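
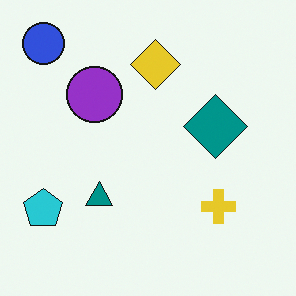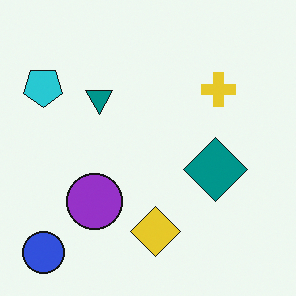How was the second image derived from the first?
The second image is the first flipped vertically (top ↔ bottom).

The blue circle is in the top-left of the first image and the bottom-left of the second — shapes on opposite sides of the horizontal midline have swapped in a mirror flip.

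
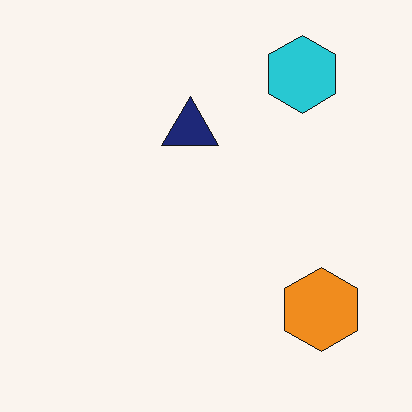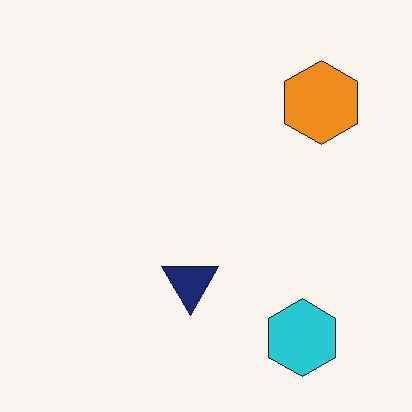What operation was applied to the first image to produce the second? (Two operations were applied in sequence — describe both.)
It was flipped vertically (top ↔ bottom), then given moderate JPEG compression.

The cyan hexagon is in the top-right of the first image and the bottom-right of the second — shapes on opposite sides of the horizontal midline have swapped in a mirror flip. Blocky 8×8 compression artifacts appear around shape edges and the flat background shows ringing — characteristic JPEG degradation.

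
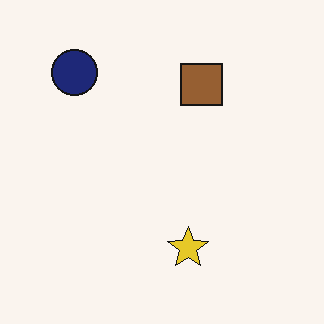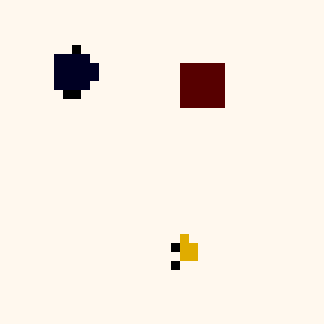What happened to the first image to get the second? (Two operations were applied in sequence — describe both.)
Coarsely pixelated, then given much higher contrast.

Shapes are reduced to large square blocks; fine edges and outlines are lost — a downscale-then-upscale (mosaic) effect. Tones are pushed away from mid-grey across the whole image — a global contrast change.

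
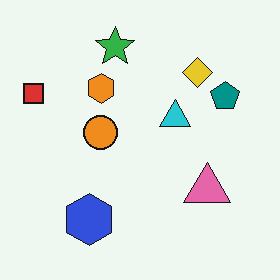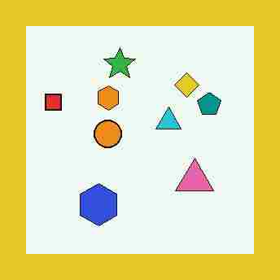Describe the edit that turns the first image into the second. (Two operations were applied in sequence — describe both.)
The second image is the first degraded with heavy JPEG compression, then framed with a yellow border.

Blocky 8×8 compression artifacts appear around shape edges and the flat background shows ringing — characteristic JPEG degradation. A solid yellow frame runs around the edge of the second image, with the content slightly shrunk inside it.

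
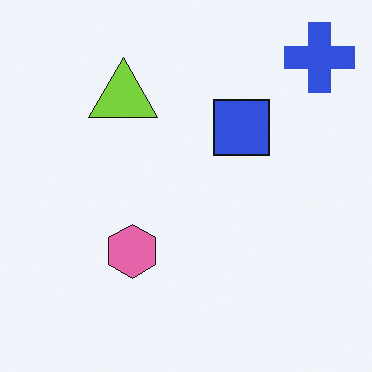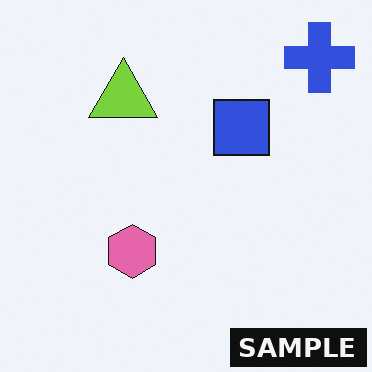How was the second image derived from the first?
It was watermarked with the text "SAMPLE" in the lower-right corner.

A dark label reading "SAMPLE" appears in the lower-right corner.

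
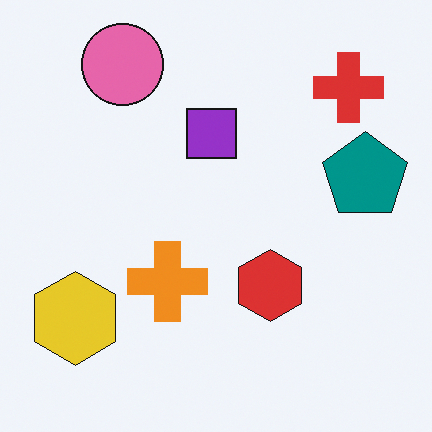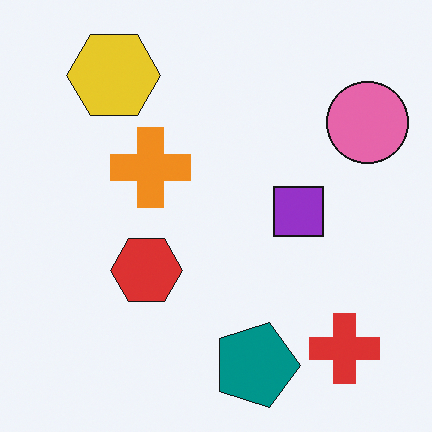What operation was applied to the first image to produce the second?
Rotated 90° clockwise.

The red cross sits in the top-right of the first image and the bottom-right of the second — consistent with a whole-image 90° clockwise rotation.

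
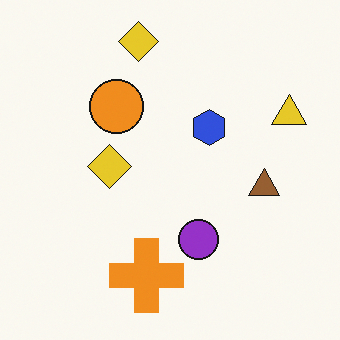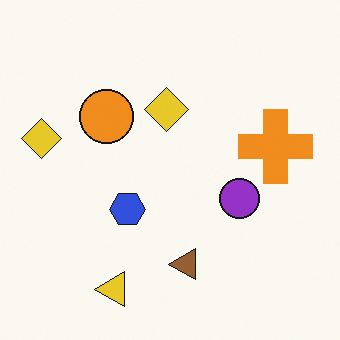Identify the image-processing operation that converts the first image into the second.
The transformation is: transposed (reflected across the top-left ↔ bottom-right diagonal).

Shapes have swapped their row and column positions — what was in the top-right is now in the bottom-left — a diagonal reflection.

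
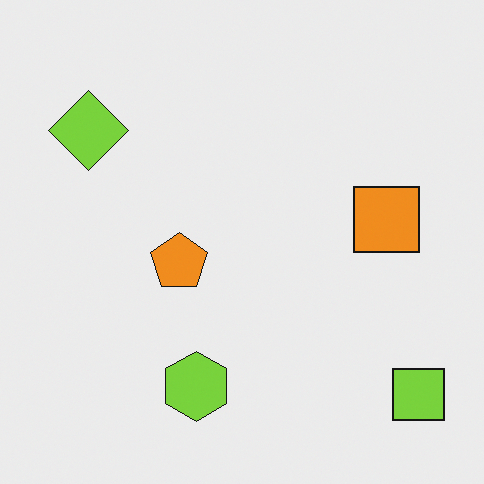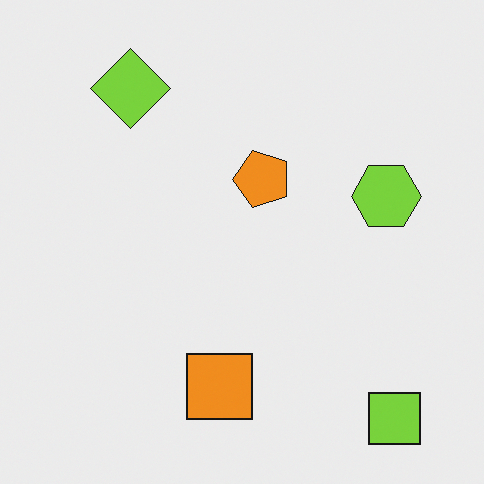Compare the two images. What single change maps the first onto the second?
It was transposed (reflected across the top-left ↔ bottom-right diagonal).

Shapes have swapped their row and column positions — what was in the top-right is now in the bottom-left — a diagonal reflection.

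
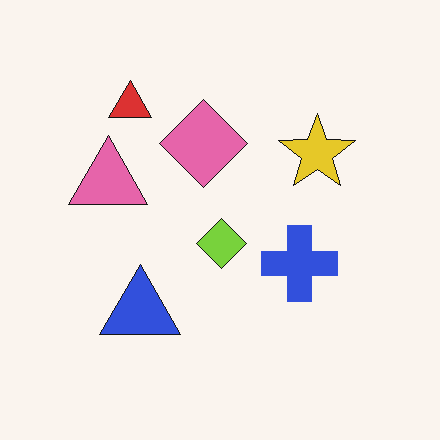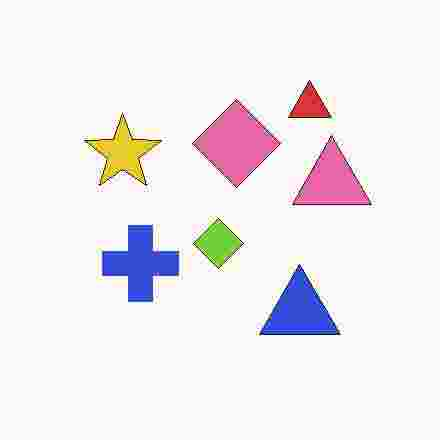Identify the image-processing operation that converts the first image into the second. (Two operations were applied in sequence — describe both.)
The transformation is: flipped horizontally (left ↔ right), then degraded with heavy JPEG compression.

The pink triangle is in the left of the first image and the right of the second — shapes on opposite sides of the vertical midline have swapped in a mirror flip. Blocky 8×8 compression artifacts appear around shape edges and the flat background shows ringing — characteristic JPEG degradation.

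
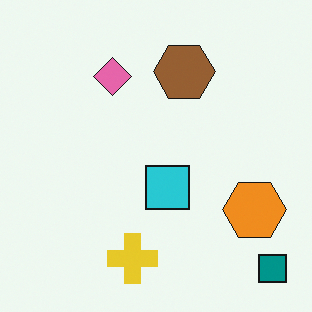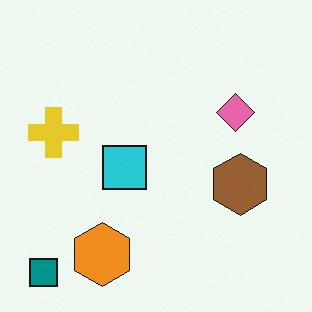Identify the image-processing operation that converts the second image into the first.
Rotated 90° counter-clockwise.

The teal square sits in the bottom-left of the second image and the bottom-right of the first — consistent with a whole-image 90° counter-clockwise rotation.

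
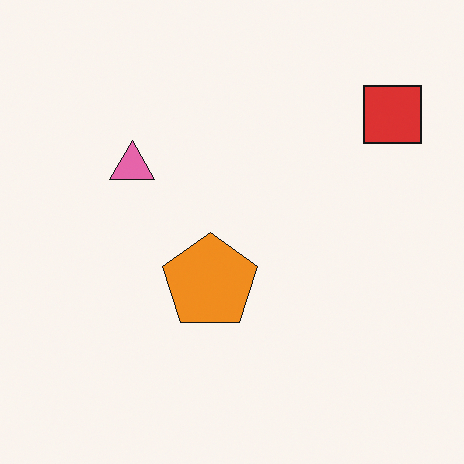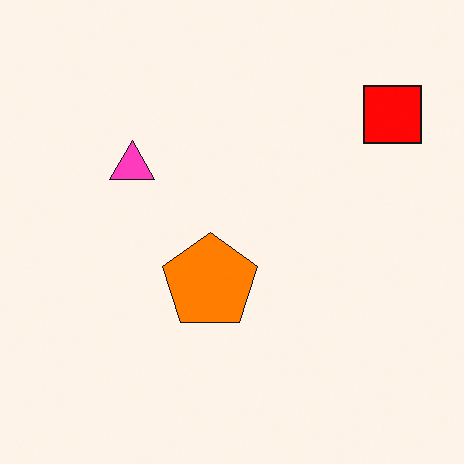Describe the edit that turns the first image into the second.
It was made much more vivid (saturation change).

All colors are more vivid — a global saturation change.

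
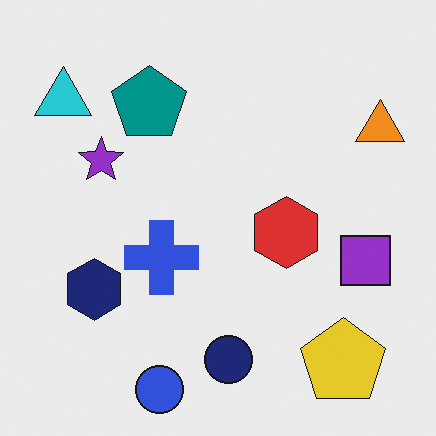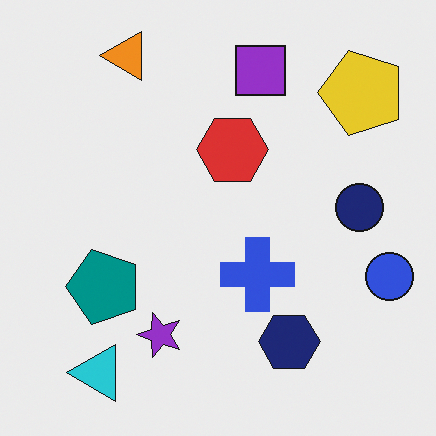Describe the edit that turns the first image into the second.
Rotated 90° counter-clockwise.

The cyan triangle sits in the top-left of the first image and the bottom-left of the second — consistent with a whole-image 90° counter-clockwise rotation.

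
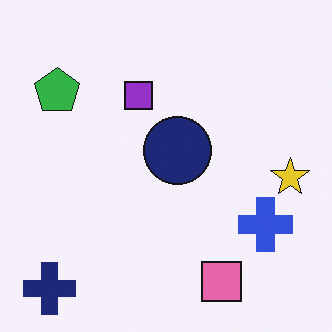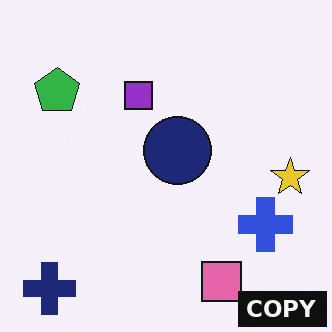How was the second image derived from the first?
Watermarked with the text "COPY" in the lower-right corner.

A dark label reading "COPY" appears in the lower-right corner.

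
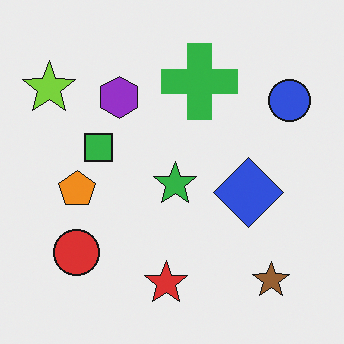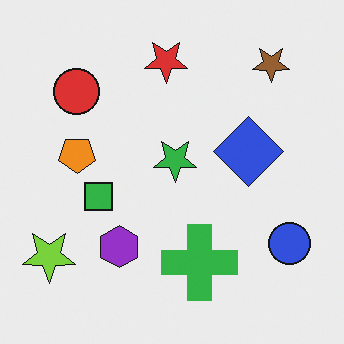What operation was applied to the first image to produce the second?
This is the original image flipped vertically (top ↔ bottom).

The red star is in the bottom of the first image and the top of the second — shapes on opposite sides of the horizontal midline have swapped in a mirror flip.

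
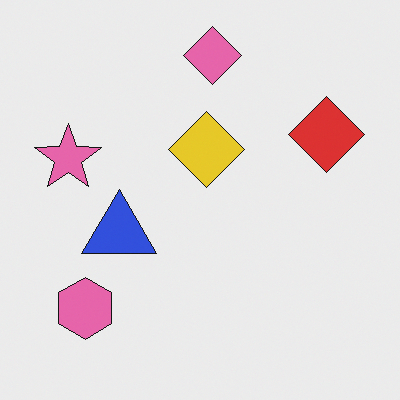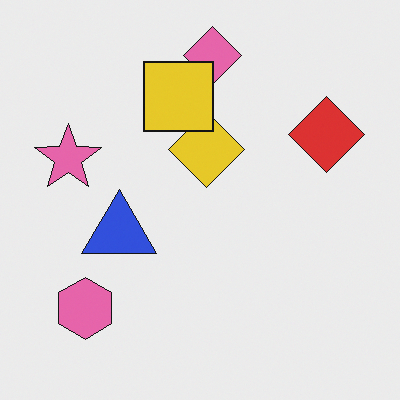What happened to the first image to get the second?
The second image is the first overlaid with an additional yellow square.

A yellow square appears in the second image that is absent from the first.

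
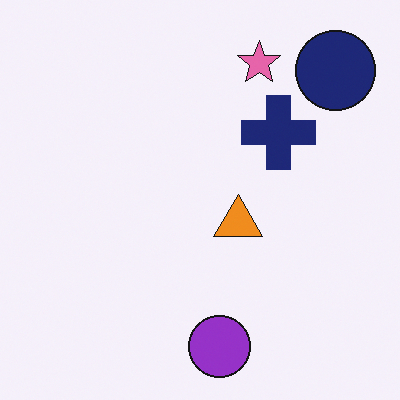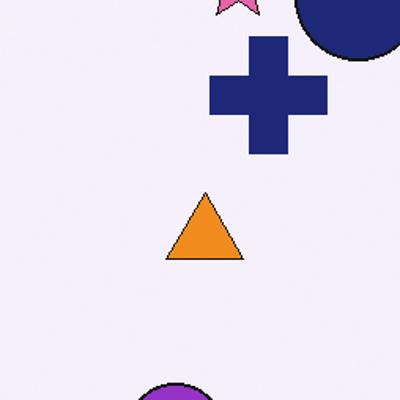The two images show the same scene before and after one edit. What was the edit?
It was cropped to a modestly smaller region and rescaled.

The visible shapes are larger and the field of view is narrower; shapes near the original edges may be partly or wholly outside the frame — a crop-and-rescale.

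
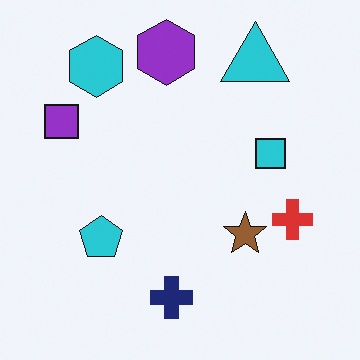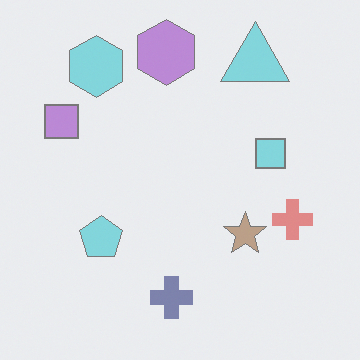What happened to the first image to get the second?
Washed out (contrast reduced).

Tones are pushed toward mid-grey across the whole image — a global contrast change.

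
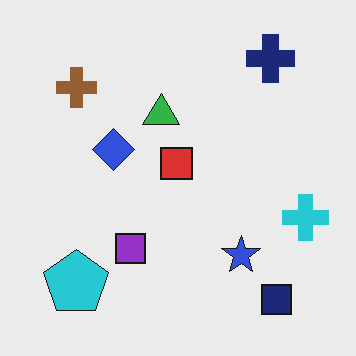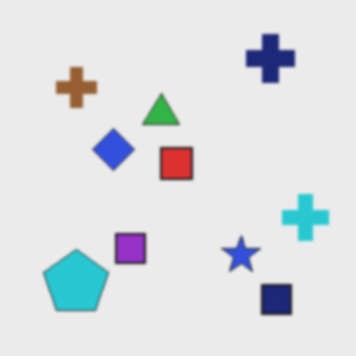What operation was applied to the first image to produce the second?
It was slightly softened.

Shape edges and outlines are uniformly softened across the whole image.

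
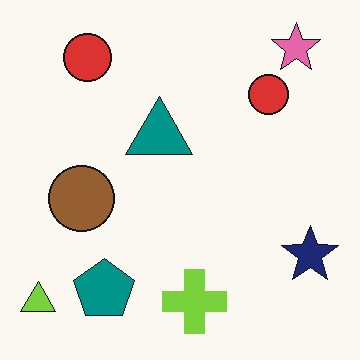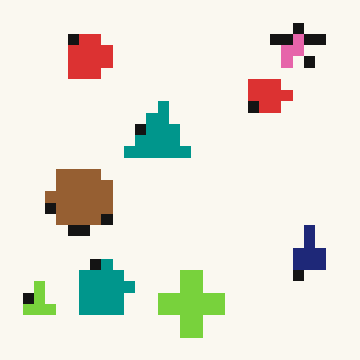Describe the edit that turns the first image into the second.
Coarsely pixelated.

Shapes are reduced to large square blocks; fine edges and outlines are lost — a downscale-then-upscale (mosaic) effect.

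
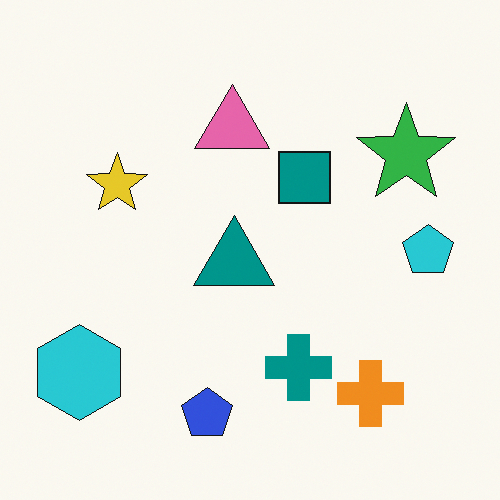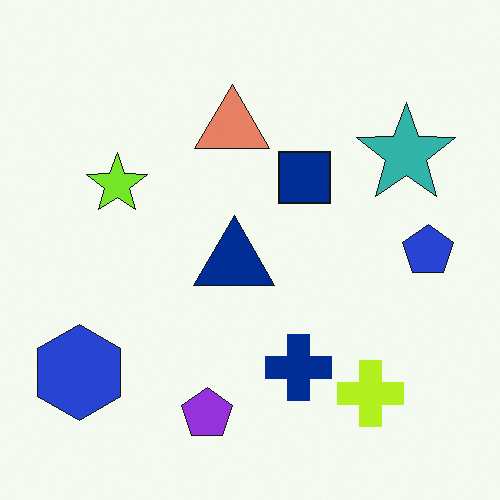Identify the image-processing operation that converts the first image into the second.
The image was hue-shifted by a small amount.

Every shape's color has rotated by the same amount around the hue wheel — a uniform hue shift.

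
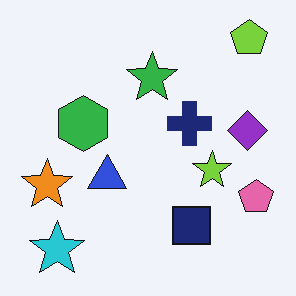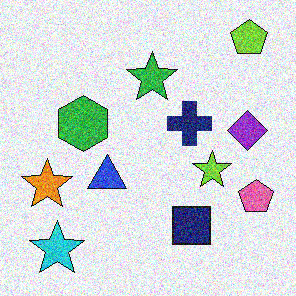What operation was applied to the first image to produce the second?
The second image is the first degraded with a thick layer of grain.

Random speckle covers the whole image, including the flat background.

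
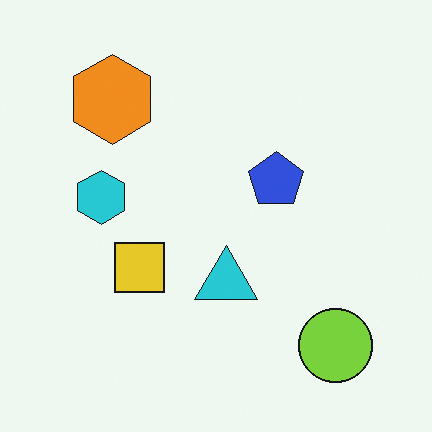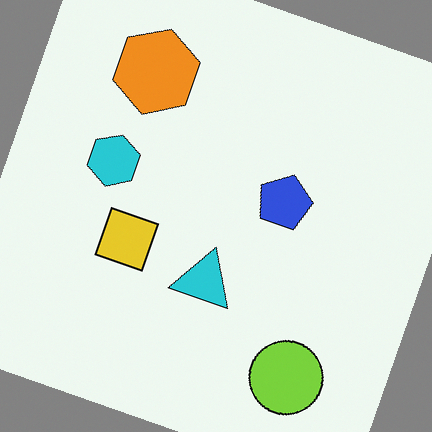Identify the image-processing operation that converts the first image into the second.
Rotated clockwise by a moderate amount.

Every shape is tilted by the same angle and the image corners show triangular fill wedges — a whole-image rotation by a non-right angle.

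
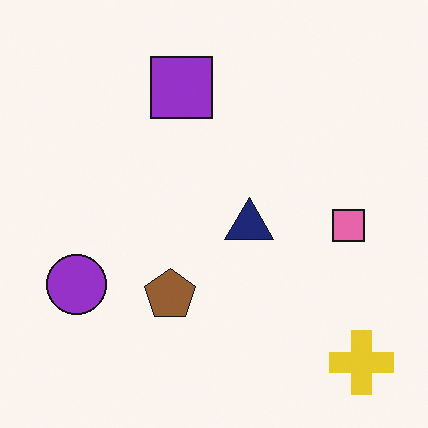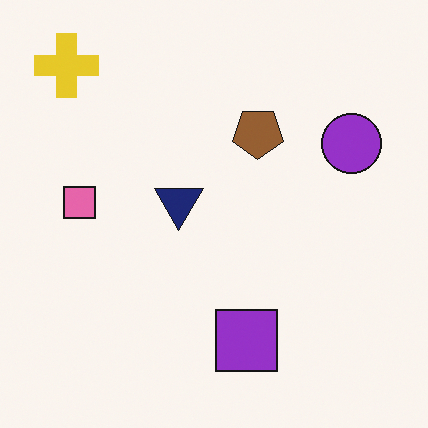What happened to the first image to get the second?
It was rotated 180°.

The yellow cross sits in the bottom-right of the first image and the top-left of the second — consistent with a whole-image 180° rotation.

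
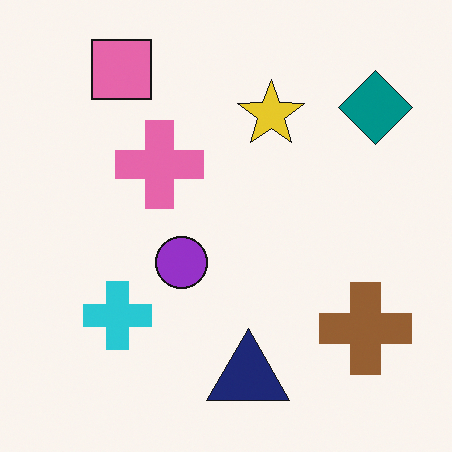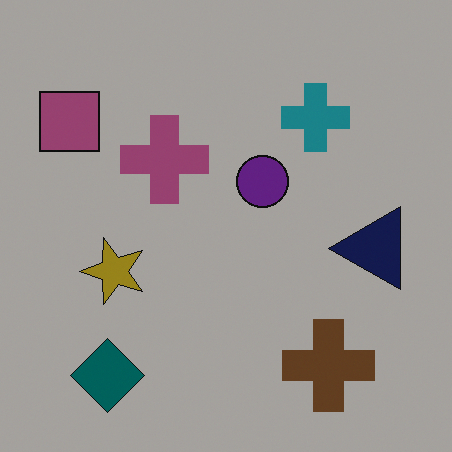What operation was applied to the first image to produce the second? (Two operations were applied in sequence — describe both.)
Transposed (reflected across the top-left ↔ bottom-right diagonal), then darkened a lot.

Shapes have swapped their row and column positions — what was in the top-right is now in the bottom-left — a diagonal reflection. Every pixel — background and shapes alike — is uniformly darkened.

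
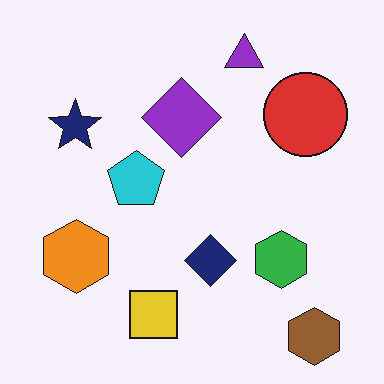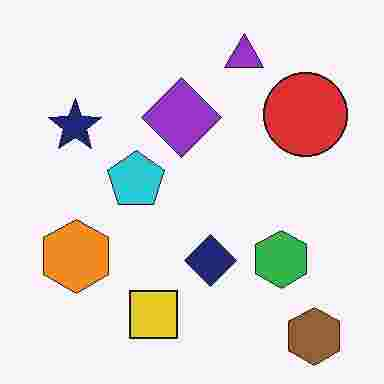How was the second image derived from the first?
This is the original image degraded with heavy JPEG compression.

Blocky 8×8 compression artifacts appear around shape edges and the flat background shows ringing — characteristic JPEG degradation.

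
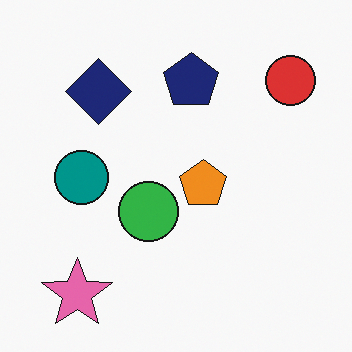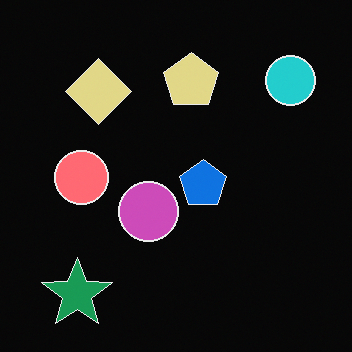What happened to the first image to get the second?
The second image is the first color-inverted (negative).

The light background has become dark and every shape's color is its complement — a photographic negative.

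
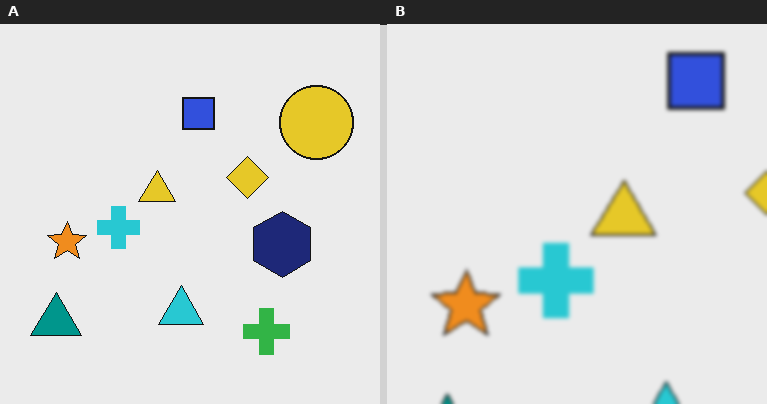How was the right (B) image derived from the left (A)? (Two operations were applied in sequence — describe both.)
This is the original image cropped tightly and scaled back up, then given a subtle gaussian blur.

The visible shapes are larger and the field of view is narrower; shapes near the original edges may be partly or wholly outside the frame — a crop-and-rescale. Shape edges and outlines are uniformly softened across the whole image.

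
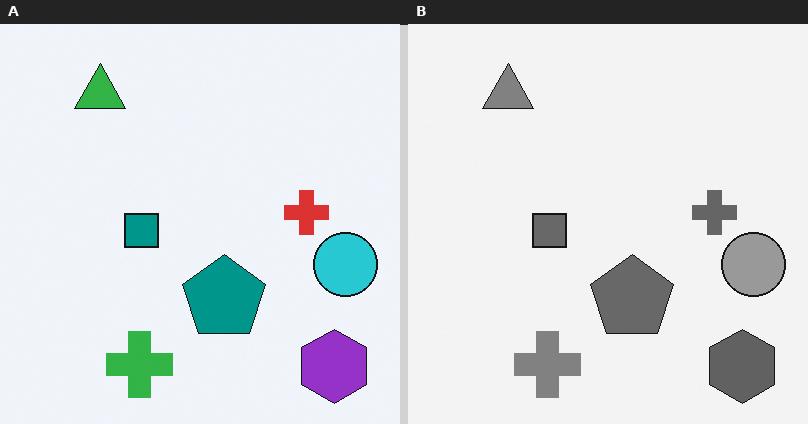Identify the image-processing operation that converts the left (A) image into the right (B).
The right (B) image is the left (A) converted to grayscale.

All color is removed — every shape is now a shade of grey.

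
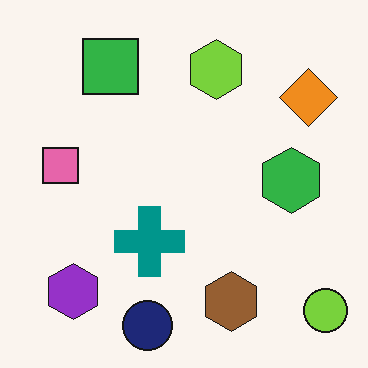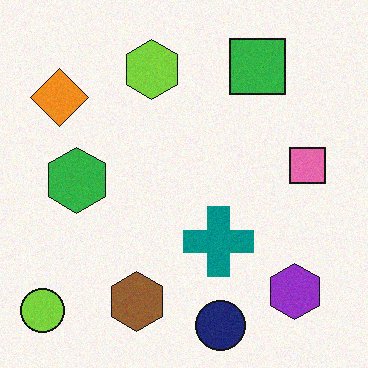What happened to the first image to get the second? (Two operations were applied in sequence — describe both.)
Flipped horizontally (left ↔ right), then degraded with light additive noise.

The lime circle is in the bottom-right of the first image and the bottom-left of the second — shapes on opposite sides of the vertical midline have swapped in a mirror flip. Random speckle covers the whole image, including the flat background.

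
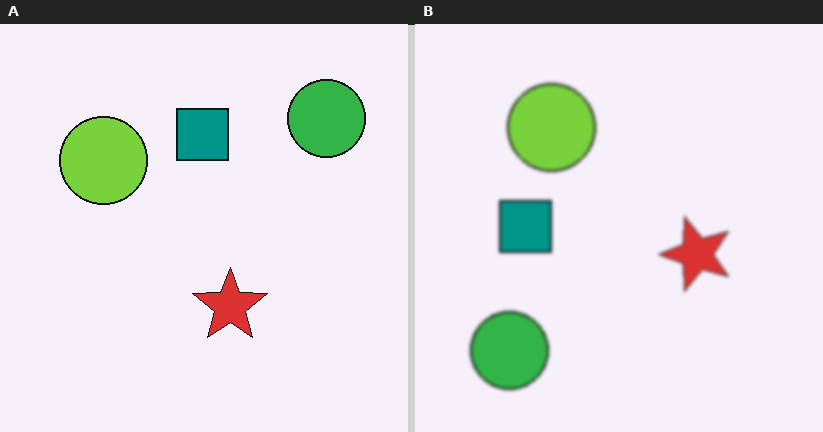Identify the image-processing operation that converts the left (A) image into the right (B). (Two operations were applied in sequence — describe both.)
The right (B) image is the left (A) given a subtle gaussian blur, then transposed (reflected across the top-left ↔ bottom-right diagonal).

Shape edges and outlines are uniformly softened across the whole image. Shapes have swapped their row and column positions — what was in the top-right is now in the bottom-left — a diagonal reflection.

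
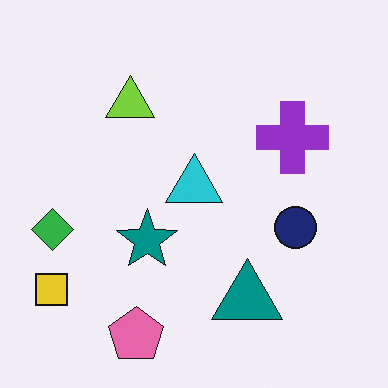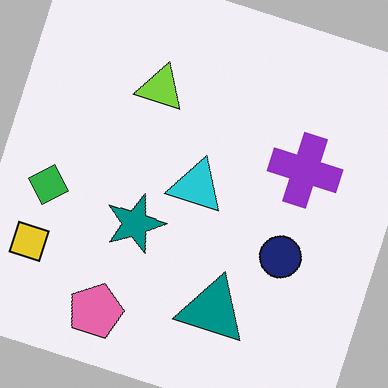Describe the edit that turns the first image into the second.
The image was rotated clockwise by a clearly visible amount.

Every shape is tilted by the same angle and the image corners show triangular fill wedges — a whole-image rotation by a non-right angle.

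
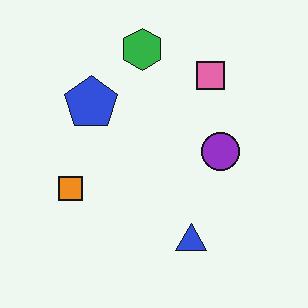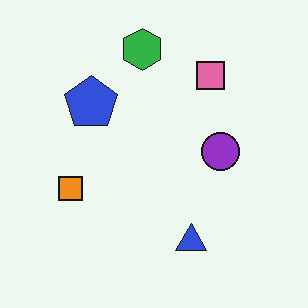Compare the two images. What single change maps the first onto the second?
The second image is the first JPEG-compressed with visible artifacts.

Blocky 8×8 compression artifacts appear around shape edges and the flat background shows ringing — characteristic JPEG degradation.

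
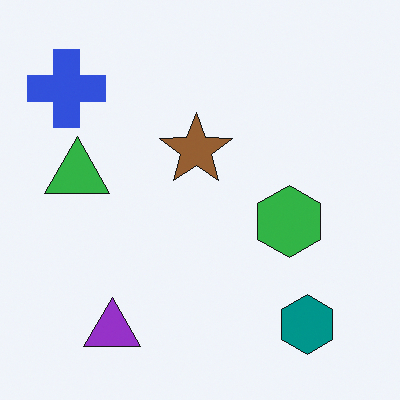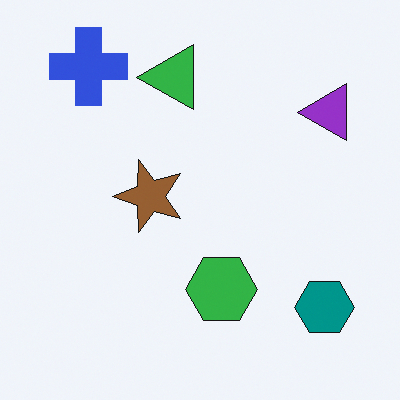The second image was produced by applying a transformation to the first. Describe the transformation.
The second image is the first transposed (reflected across the top-left ↔ bottom-right diagonal).

Shapes have swapped their row and column positions — what was in the top-right is now in the bottom-left — a diagonal reflection.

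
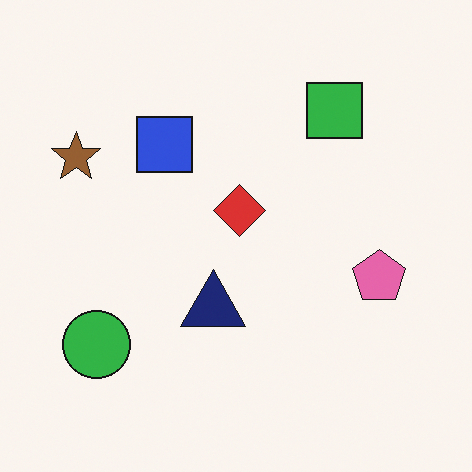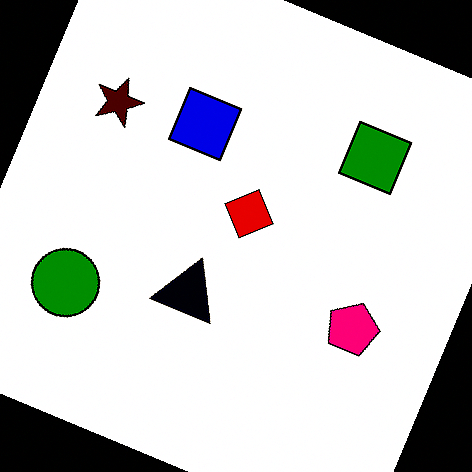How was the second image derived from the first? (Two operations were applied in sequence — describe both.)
Rotated clockwise by a clearly visible amount, then given much higher contrast.

Every shape is tilted by the same angle and the image corners show triangular fill wedges — a whole-image rotation by a non-right angle. Tones are pushed away from mid-grey across the whole image — a global contrast change.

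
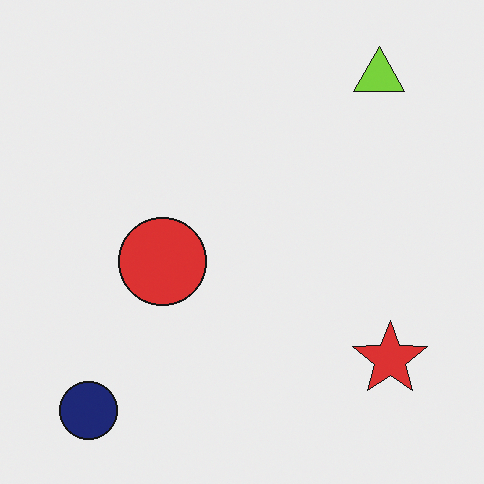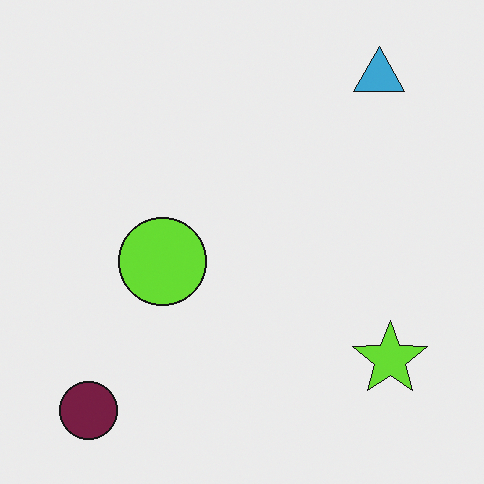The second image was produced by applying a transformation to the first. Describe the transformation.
It was hue-shifted noticeably.

Every shape's color has rotated by the same amount around the hue wheel — a uniform hue shift.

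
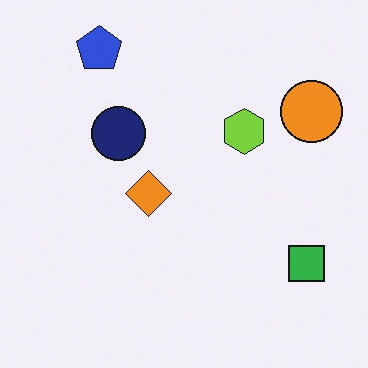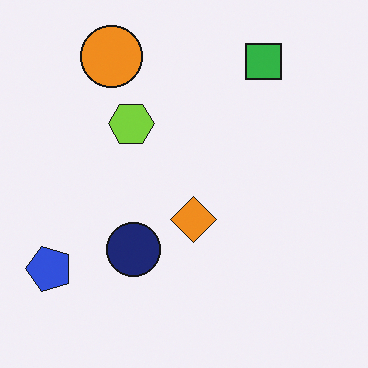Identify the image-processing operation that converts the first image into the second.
The second image is the first rotated 90° counter-clockwise.

The blue pentagon sits in the top-left of the first image and the bottom-left of the second — consistent with a whole-image 90° counter-clockwise rotation.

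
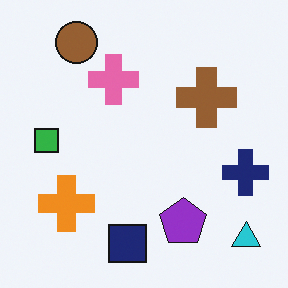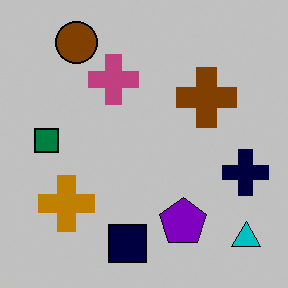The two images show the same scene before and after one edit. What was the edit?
Heavily posterized to just a handful of flat colors.

Each flat color has snapped to a coarser quantized level — most visibly, the near-white background has dropped to a flat grey.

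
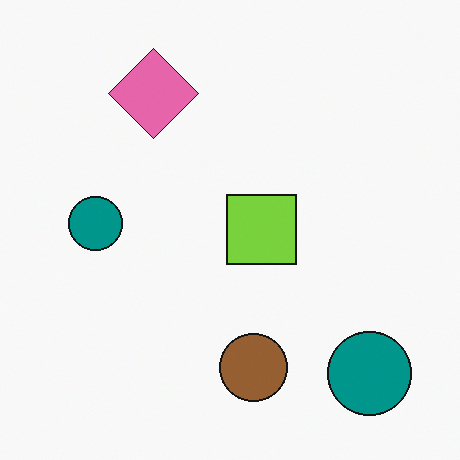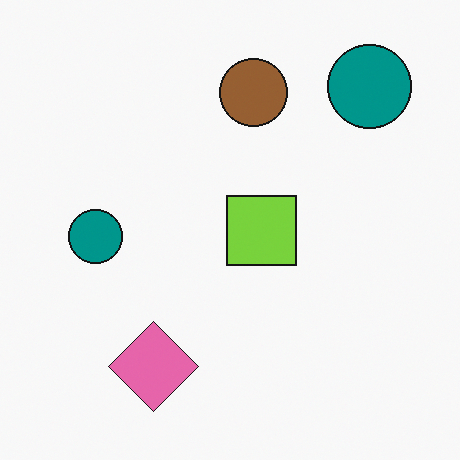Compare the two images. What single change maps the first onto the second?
The second image is the first flipped vertically (top ↔ bottom).

The pink diamond is in the top-left of the first image and the bottom-left of the second — shapes on opposite sides of the horizontal midline have swapped in a mirror flip.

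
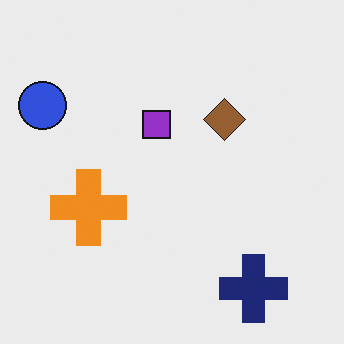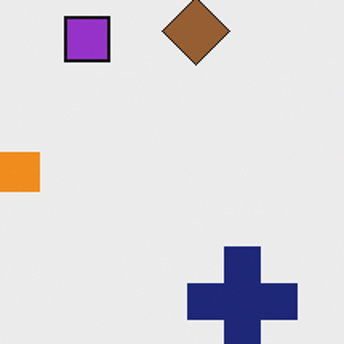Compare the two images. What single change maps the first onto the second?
It was cropped slightly and scaled back up.

The visible shapes are larger and the field of view is narrower; shapes near the original edges may be partly or wholly outside the frame — a crop-and-rescale.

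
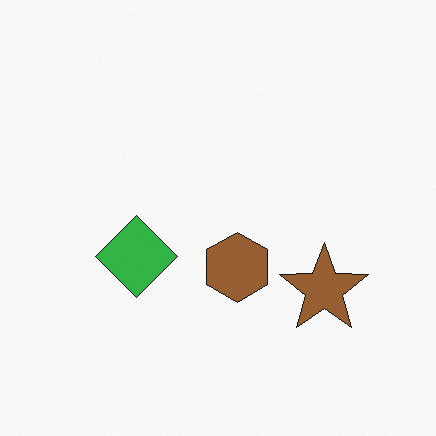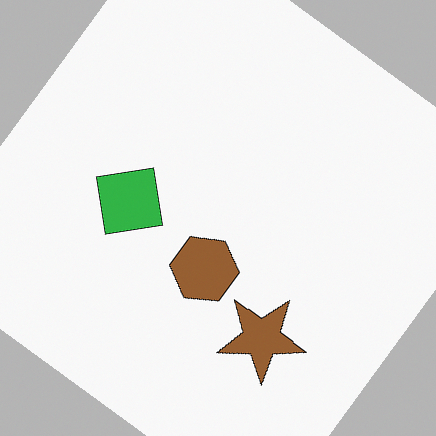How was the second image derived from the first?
The image was rotated clockwise by a large amount — several tens of degrees.

Every shape is tilted by the same angle and the image corners show triangular fill wedges — a whole-image rotation by a non-right angle.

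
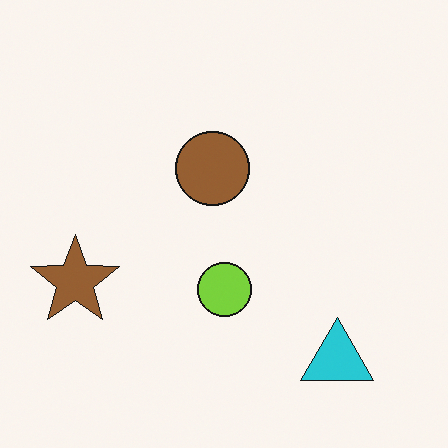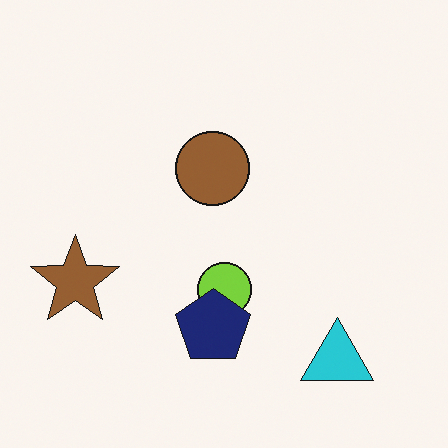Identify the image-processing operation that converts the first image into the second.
Overlaid with an additional navy pentagon.

A navy pentagon appears in the second image that is absent from the first.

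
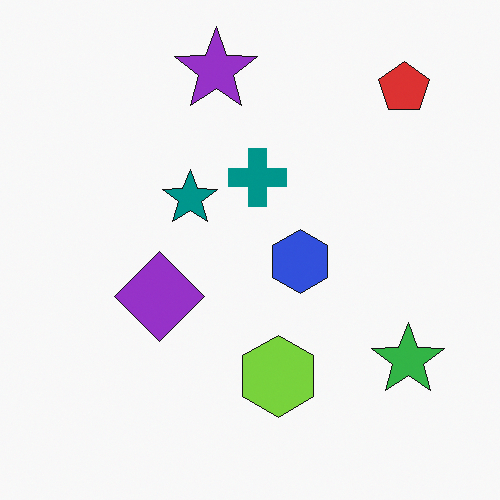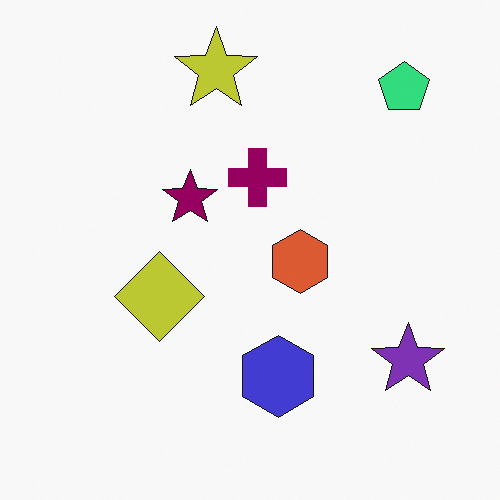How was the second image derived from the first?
The second image is the first hue-shifted noticeably.

Every shape's color has rotated by the same amount around the hue wheel — a uniform hue shift.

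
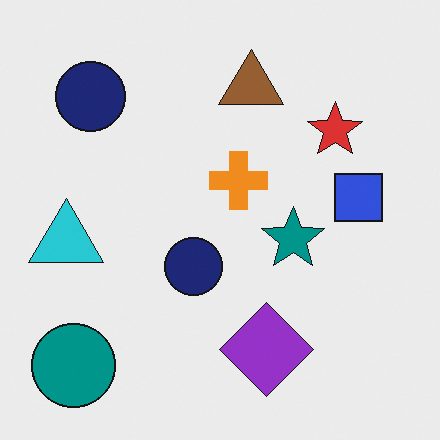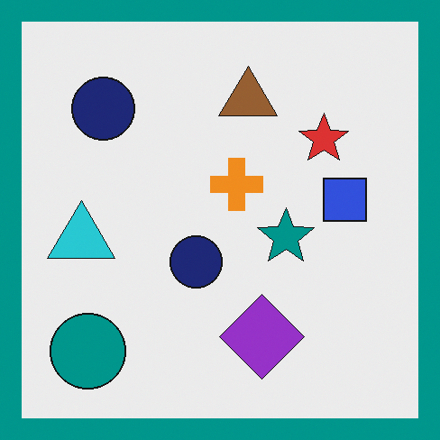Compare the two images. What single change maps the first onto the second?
Framed with a teal border.

A solid teal frame runs around the edge of the second image, with the content slightly shrunk inside it.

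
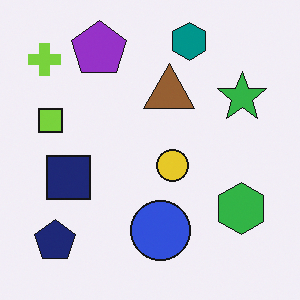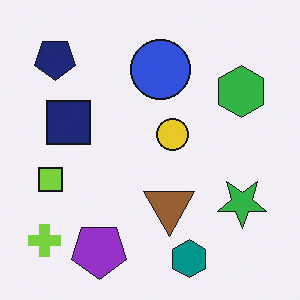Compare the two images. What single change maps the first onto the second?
This is the original image flipped vertically (top ↔ bottom).

The teal hexagon is in the top of the first image and the bottom of the second — shapes on opposite sides of the horizontal midline have swapped in a mirror flip.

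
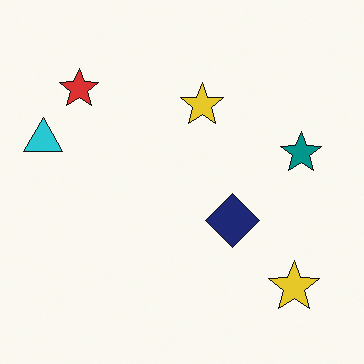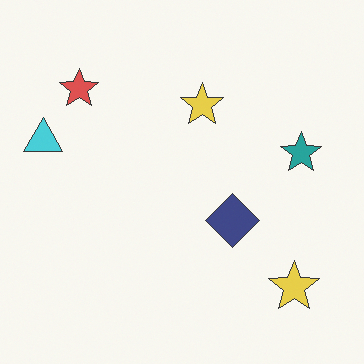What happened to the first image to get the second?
This is the original image given slightly reduced contrast.

Tones are pushed toward mid-grey across the whole image — a global contrast change.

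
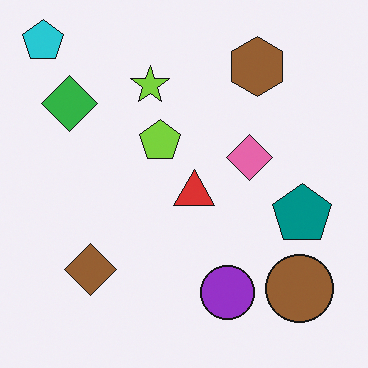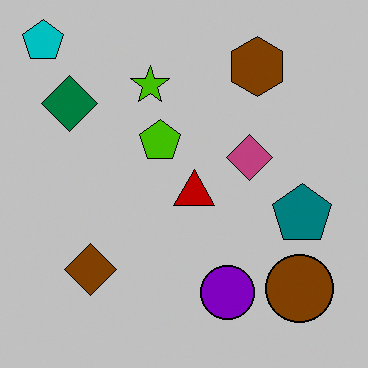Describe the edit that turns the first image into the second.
The second image is the first aggressively posterized.

Each flat color has snapped to a coarser quantized level — most visibly, the near-white background has dropped to a flat grey.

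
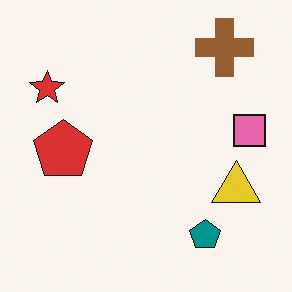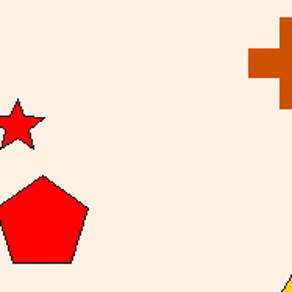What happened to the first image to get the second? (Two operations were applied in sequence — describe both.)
It was made much more vivid (saturation change), then cropped slightly and scaled back up.

All colors are more vivid — a global saturation change. The visible shapes are larger and the field of view is narrower; shapes near the original edges may be partly or wholly outside the frame — a crop-and-rescale.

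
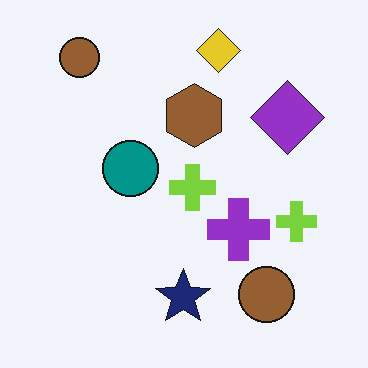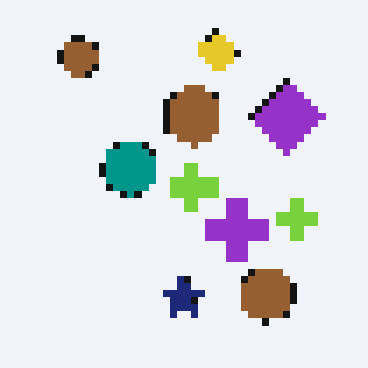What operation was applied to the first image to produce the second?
Pixelated into visible square blocks.

Shapes are reduced to large square blocks; fine edges and outlines are lost — a downscale-then-upscale (mosaic) effect.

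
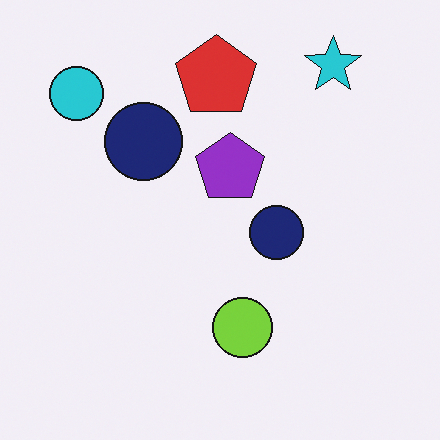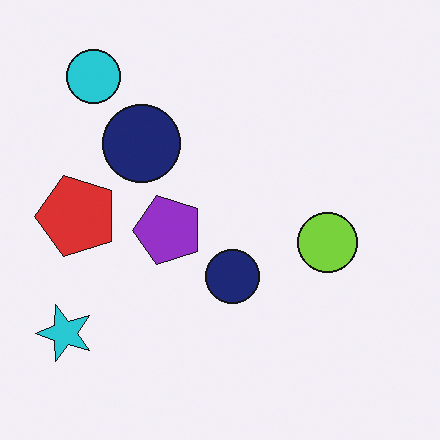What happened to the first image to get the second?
The second image is the first transposed (reflected across the top-left ↔ bottom-right diagonal).

Shapes have swapped their row and column positions — what was in the top-right is now in the bottom-left — a diagonal reflection.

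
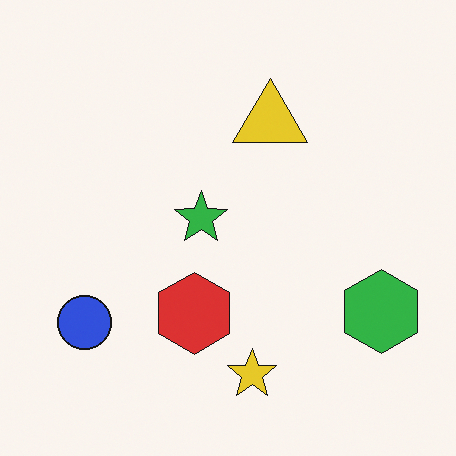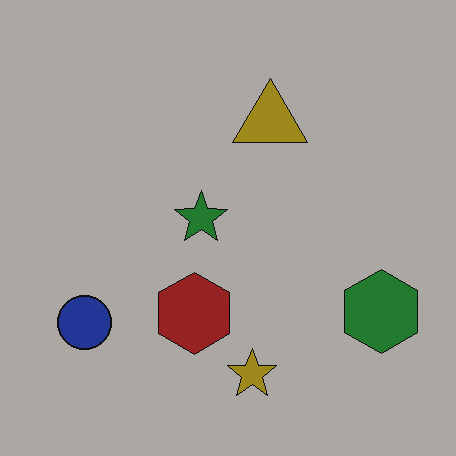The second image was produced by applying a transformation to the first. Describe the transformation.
It was noticeably darkened.

Every pixel — background and shapes alike — is uniformly darkened.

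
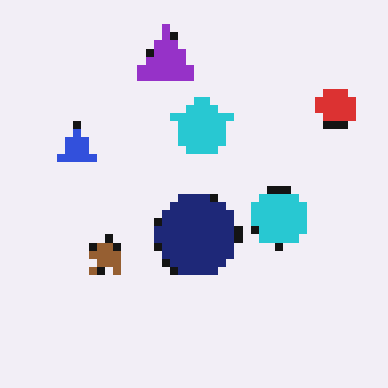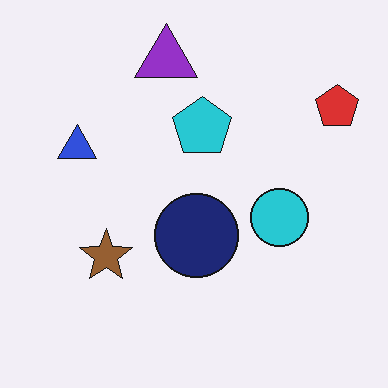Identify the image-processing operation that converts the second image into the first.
It was moderately pixelated.

Shapes are reduced to large square blocks; fine edges and outlines are lost — a downscale-then-upscale (mosaic) effect.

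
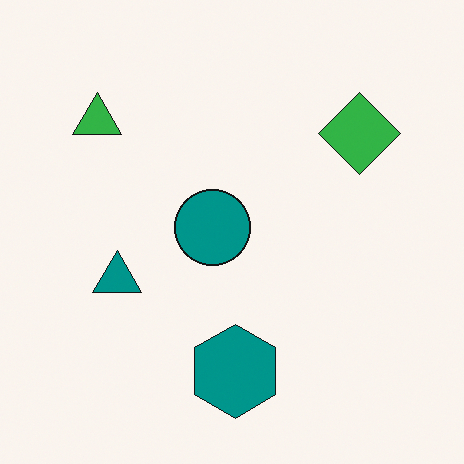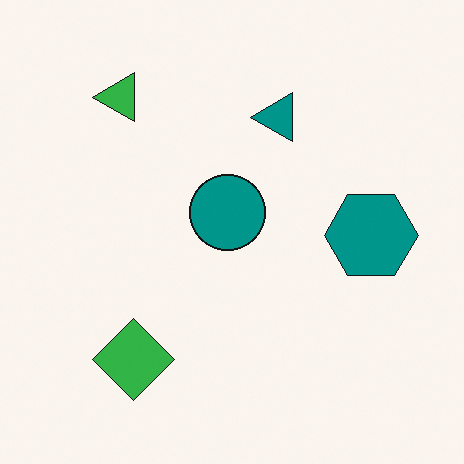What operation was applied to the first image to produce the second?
The image was transposed (reflected across the top-left ↔ bottom-right diagonal).

Shapes have swapped their row and column positions — what was in the top-right is now in the bottom-left — a diagonal reflection.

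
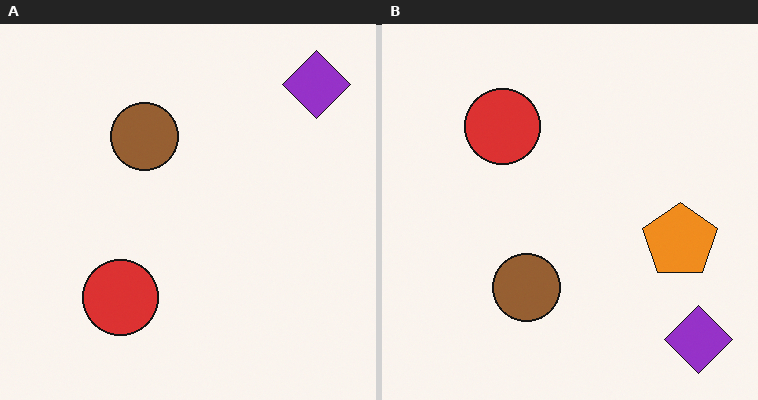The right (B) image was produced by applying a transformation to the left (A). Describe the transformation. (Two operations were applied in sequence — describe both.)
Flipped vertically (top ↔ bottom), then overlaid with an additional orange pentagon.

The purple diamond is in the top-right of the left (A) image and the bottom-right of the right (B) — shapes on opposite sides of the horizontal midline have swapped in a mirror flip. An orange pentagon appears in the right (B) image that is absent from the left (A).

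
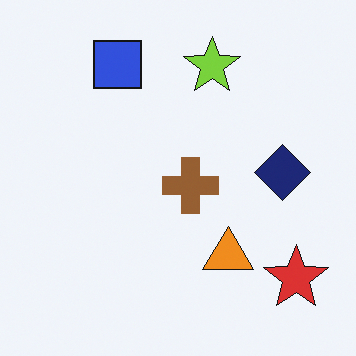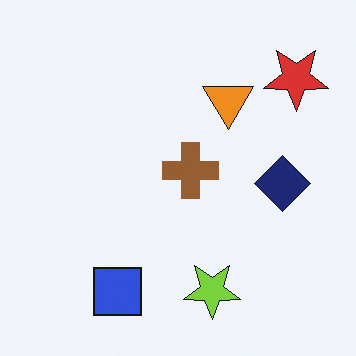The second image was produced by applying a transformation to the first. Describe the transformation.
The transformation is: flipped vertically (top ↔ bottom).

The blue square is in the top-left of the first image and the bottom-left of the second — shapes on opposite sides of the horizontal midline have swapped in a mirror flip.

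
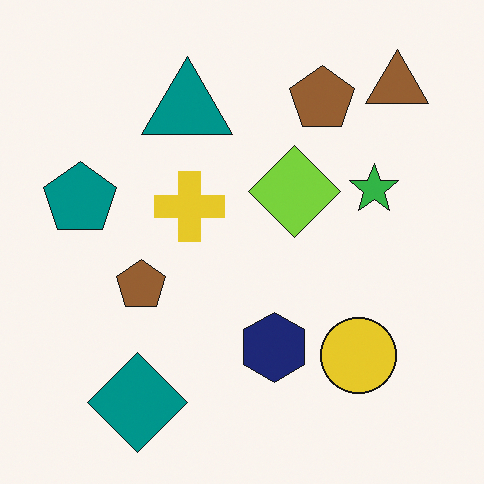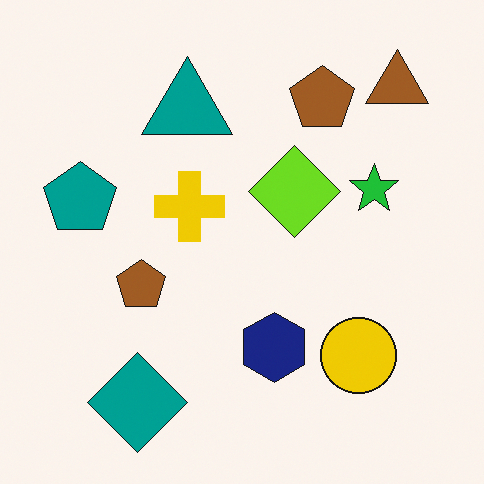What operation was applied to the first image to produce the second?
The transformation is: slightly oversaturated.

All colors are more vivid — a global saturation change.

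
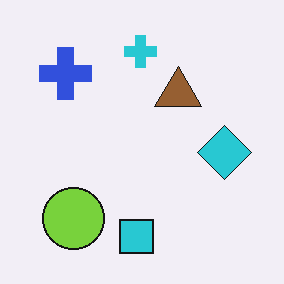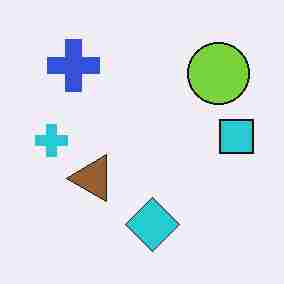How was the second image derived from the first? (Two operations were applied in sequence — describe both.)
The second image is the first transposed (reflected across the top-left ↔ bottom-right diagonal), then degraded with heavy JPEG compression.

Shapes have swapped their row and column positions — what was in the top-right is now in the bottom-left — a diagonal reflection. Blocky 8×8 compression artifacts appear around shape edges and the flat background shows ringing — characteristic JPEG degradation.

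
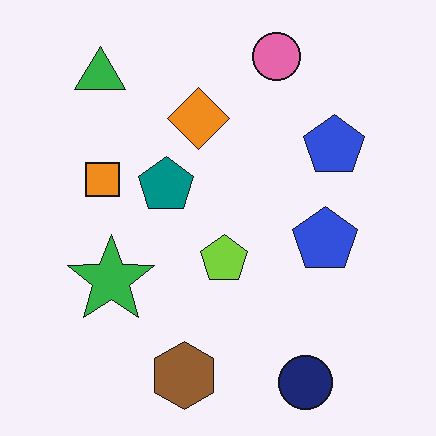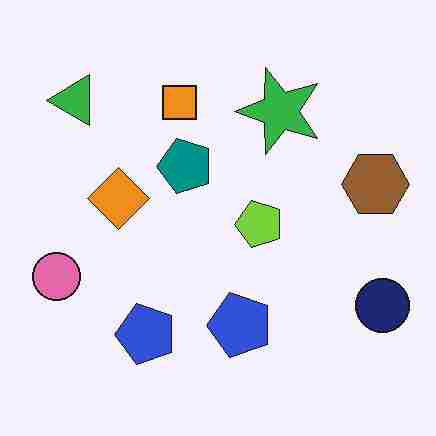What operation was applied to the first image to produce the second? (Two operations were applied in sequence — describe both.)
This is the original image transposed (reflected across the top-left ↔ bottom-right diagonal), then degraded with heavy JPEG compression.

Shapes have swapped their row and column positions — what was in the top-right is now in the bottom-left — a diagonal reflection. Blocky 8×8 compression artifacts appear around shape edges and the flat background shows ringing — characteristic JPEG degradation.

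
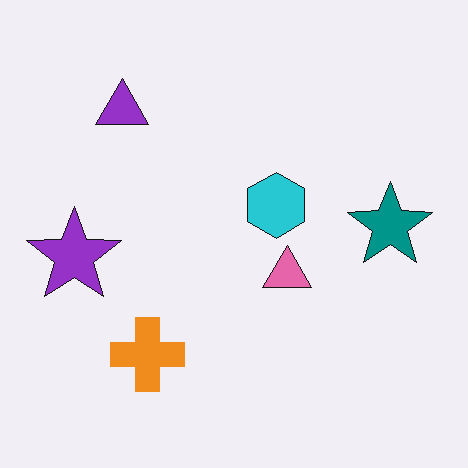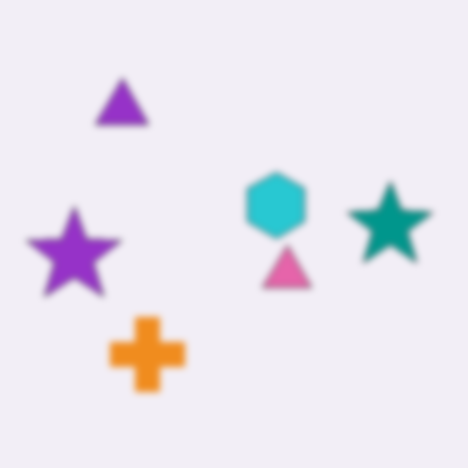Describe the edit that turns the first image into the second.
The transformation is: moderately blurred.

Shape edges and outlines are uniformly softened across the whole image.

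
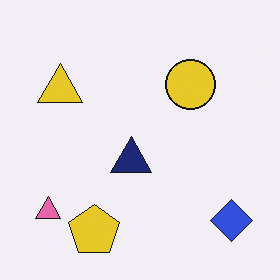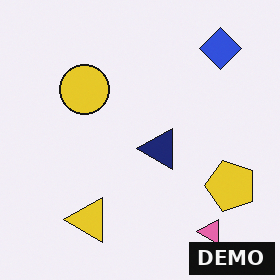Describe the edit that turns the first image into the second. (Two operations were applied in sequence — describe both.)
This is the original image rotated 90° counter-clockwise, then watermarked with the text "DEMO" in the lower-right corner.

The blue diamond sits in the bottom-right of the first image and the top-right of the second — consistent with a whole-image 90° counter-clockwise rotation. A dark label reading "DEMO" appears in the lower-right corner.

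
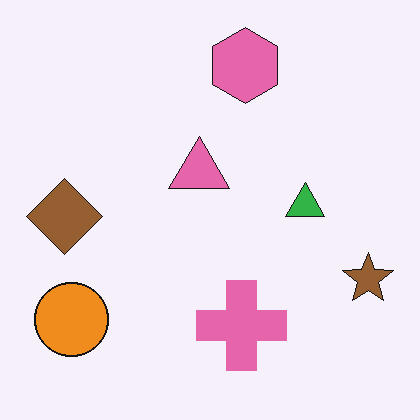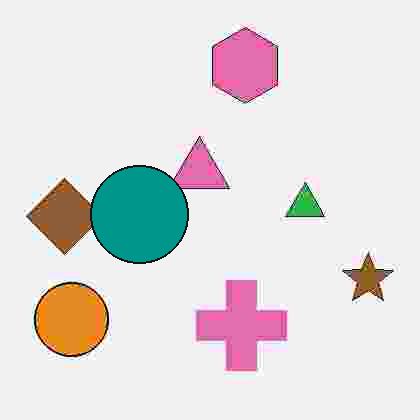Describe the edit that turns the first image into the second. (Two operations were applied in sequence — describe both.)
The second image is the first degraded with heavy JPEG compression, then overlaid with an additional teal circle.

Blocky 8×8 compression artifacts appear around shape edges and the flat background shows ringing — characteristic JPEG degradation. A teal circle appears in the second image that is absent from the first.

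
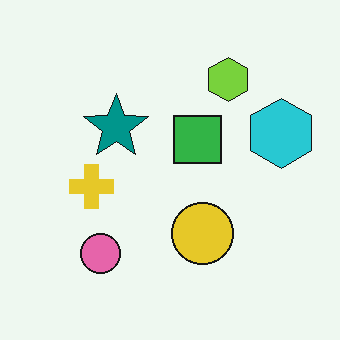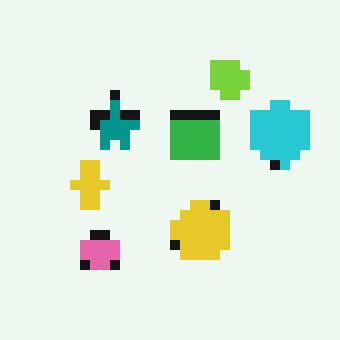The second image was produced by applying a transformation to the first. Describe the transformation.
This is the original image heavily pixelated into large blocks.

Shapes are reduced to large square blocks; fine edges and outlines are lost — a downscale-then-upscale (mosaic) effect.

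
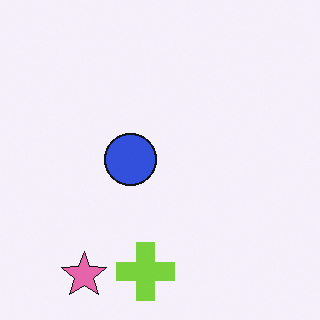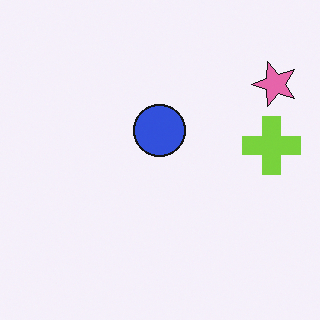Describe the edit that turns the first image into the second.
The image was transposed (reflected across the top-left ↔ bottom-right diagonal).

Shapes have swapped their row and column positions — what was in the top-right is now in the bottom-left — a diagonal reflection.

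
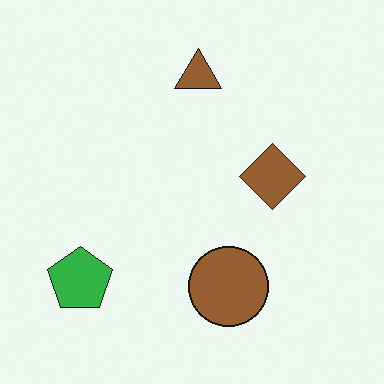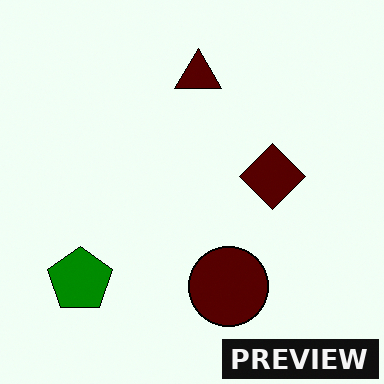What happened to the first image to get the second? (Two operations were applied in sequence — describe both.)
Boosted in contrast, then watermarked with the text "PREVIEW" in the lower-right corner.

Tones are pushed away from mid-grey across the whole image — a global contrast change. A dark label reading "PREVIEW" appears in the lower-right corner.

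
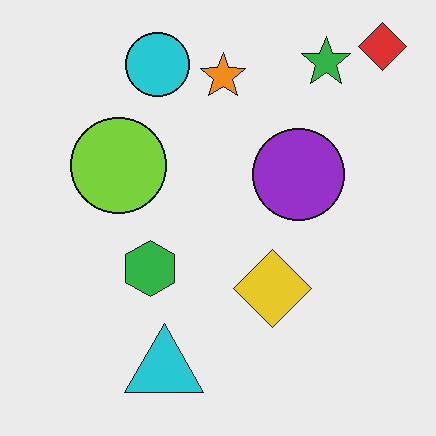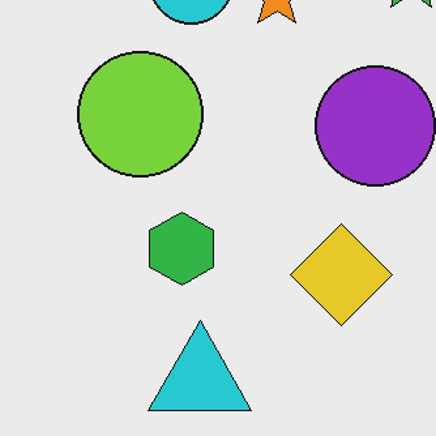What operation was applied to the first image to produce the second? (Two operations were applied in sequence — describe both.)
The second image is the first cropped slightly and scaled back up, then JPEG-compressed with visible artifacts.

The visible shapes are larger and the field of view is narrower; shapes near the original edges may be partly or wholly outside the frame — a crop-and-rescale. Blocky 8×8 compression artifacts appear around shape edges and the flat background shows ringing — characteristic JPEG degradation.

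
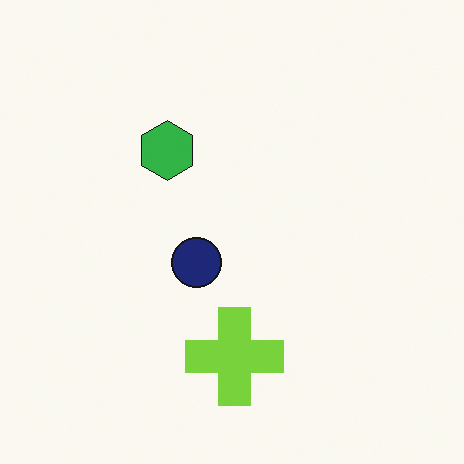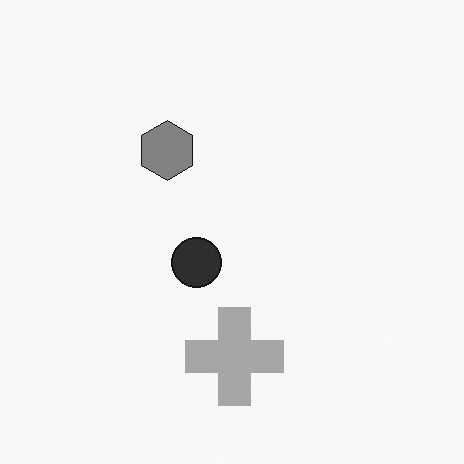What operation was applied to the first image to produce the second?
Converted to grayscale.

All color is removed — every shape is now a shade of grey.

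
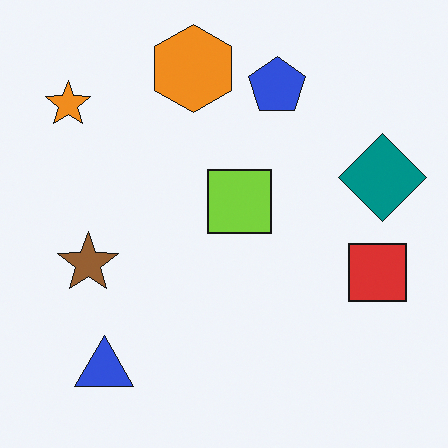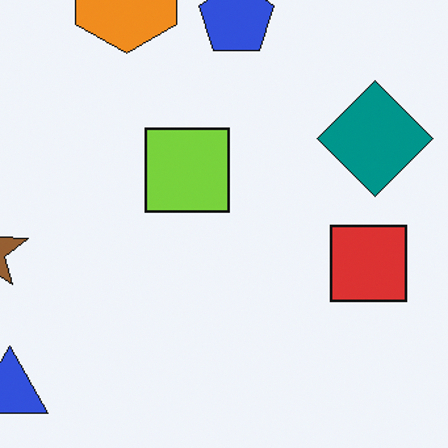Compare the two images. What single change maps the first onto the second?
This is the original image cropped slightly and scaled back up.

The visible shapes are larger and the field of view is narrower; shapes near the original edges may be partly or wholly outside the frame — a crop-and-rescale.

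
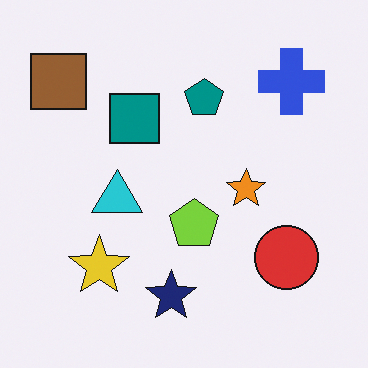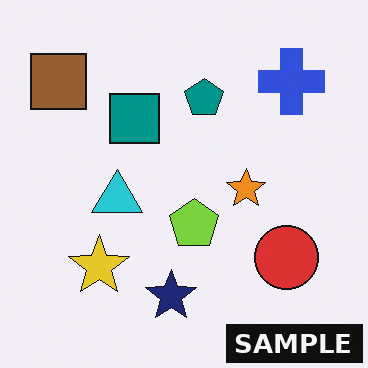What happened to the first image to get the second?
The transformation is: watermarked with the text "SAMPLE" in the lower-right corner.

A dark label reading "SAMPLE" appears in the lower-right corner.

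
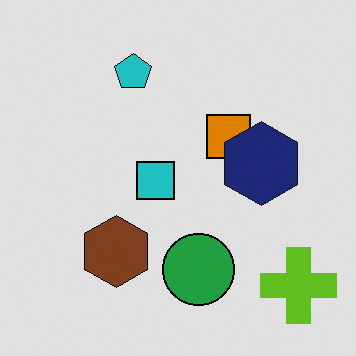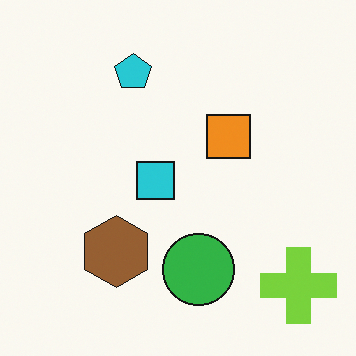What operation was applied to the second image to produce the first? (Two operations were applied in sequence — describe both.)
This is the original image moderately posterized, then overlaid with an additional navy hexagon.

Each flat color has snapped to a coarser quantized level — most visibly, the near-white background has dropped to a flat grey. A navy hexagon appears in the first image that is absent from the second.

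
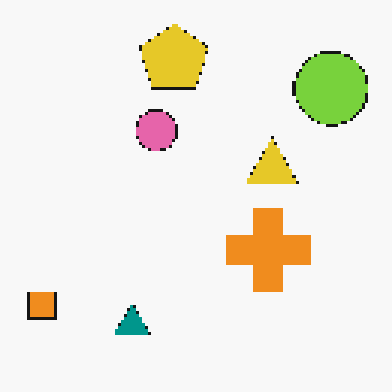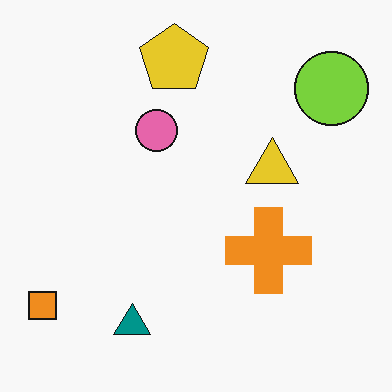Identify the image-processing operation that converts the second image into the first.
Mildly pixelated.

Shapes are reduced to large square blocks; fine edges and outlines are lost — a downscale-then-upscale (mosaic) effect.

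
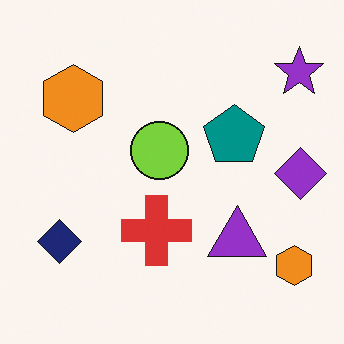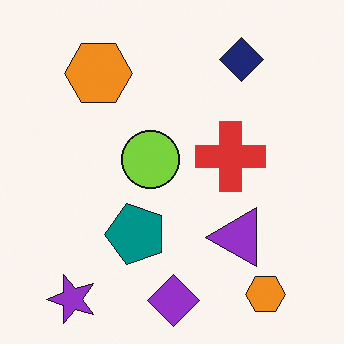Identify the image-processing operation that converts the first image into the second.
It was transposed (reflected across the top-left ↔ bottom-right diagonal).

Shapes have swapped their row and column positions — what was in the top-right is now in the bottom-left — a diagonal reflection.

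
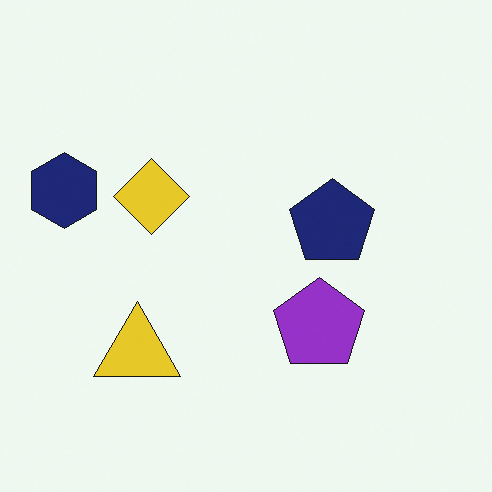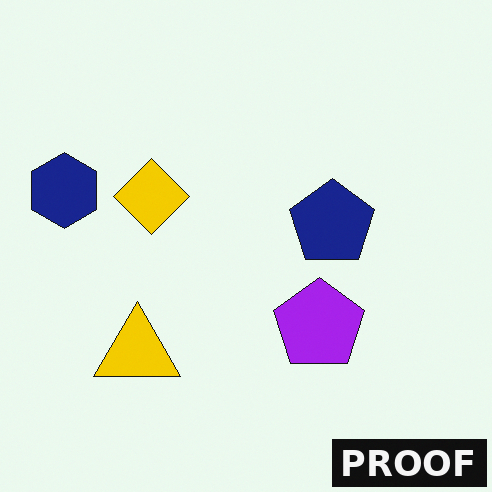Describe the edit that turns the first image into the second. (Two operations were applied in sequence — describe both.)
It was slightly oversaturated, then watermarked with the text "PROOF" in the lower-right corner.

All colors are more vivid — a global saturation change. A dark label reading "PROOF" appears in the lower-right corner.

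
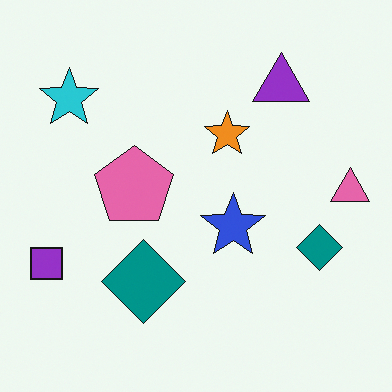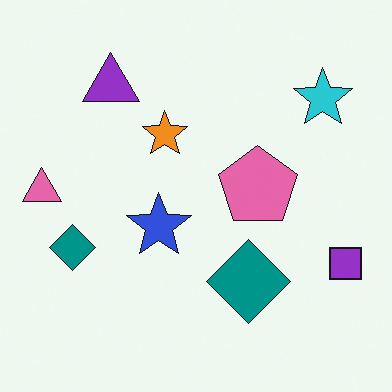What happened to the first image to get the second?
This is the original image flipped horizontally (left ↔ right).

The pink triangle is in the right of the first image and the left of the second — shapes on opposite sides of the vertical midline have swapped in a mirror flip.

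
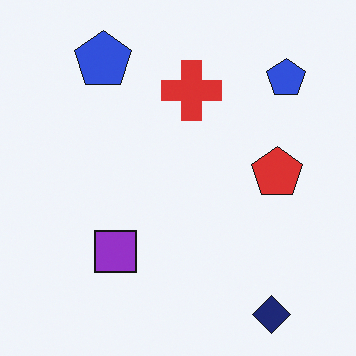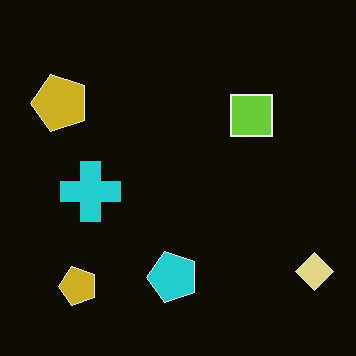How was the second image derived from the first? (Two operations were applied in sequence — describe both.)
The image was color-inverted (negative), then transposed (reflected across the top-left ↔ bottom-right diagonal).

The light background has become dark and every shape's color is its complement — a photographic negative. Shapes have swapped their row and column positions — what was in the top-right is now in the bottom-left — a diagonal reflection.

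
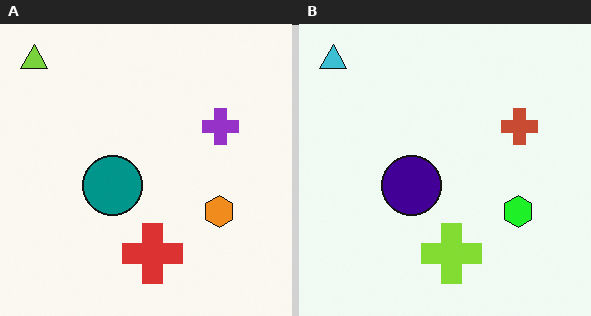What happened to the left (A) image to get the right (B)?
It was hue-shifted by a moderate amount.

Every shape's color has rotated by the same amount around the hue wheel — a uniform hue shift.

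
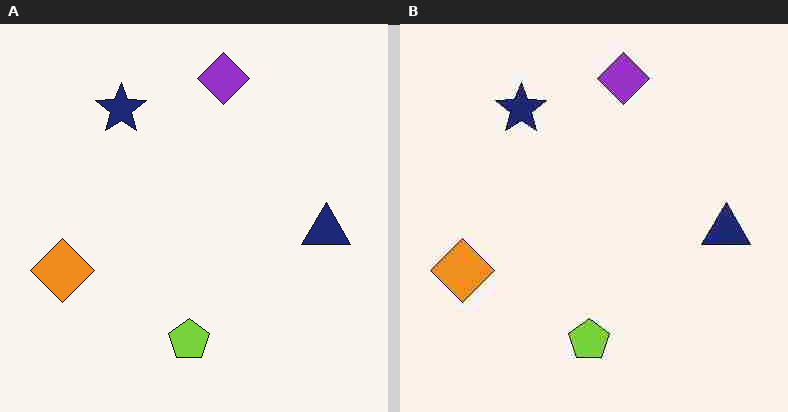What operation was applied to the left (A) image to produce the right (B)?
This is the original image degraded with heavy JPEG compression.

Blocky 8×8 compression artifacts appear around shape edges and the flat background shows ringing — characteristic JPEG degradation.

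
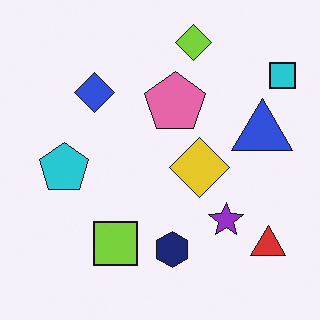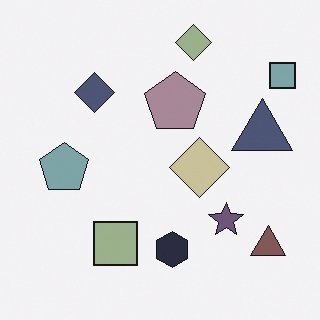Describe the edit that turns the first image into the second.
The image was made much more muted (saturation change).

All colors are more muted and greyish — a global saturation change.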